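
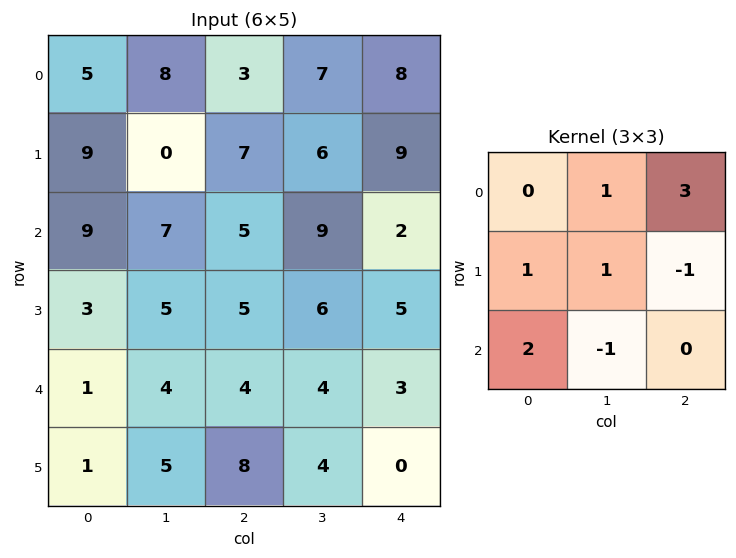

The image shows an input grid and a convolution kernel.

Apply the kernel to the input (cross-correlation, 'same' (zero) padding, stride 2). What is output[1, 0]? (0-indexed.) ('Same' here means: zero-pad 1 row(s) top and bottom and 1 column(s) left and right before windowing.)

The receptive field on the zero-padded input at this output position is [0 9 0 / 0 9 7 / 0 3 5]. Elementwise product with the kernel and sum: 9·1 + 0·3 + 0·1 + 9·1 + 7·-1 + 0·2 + 3·-1.

8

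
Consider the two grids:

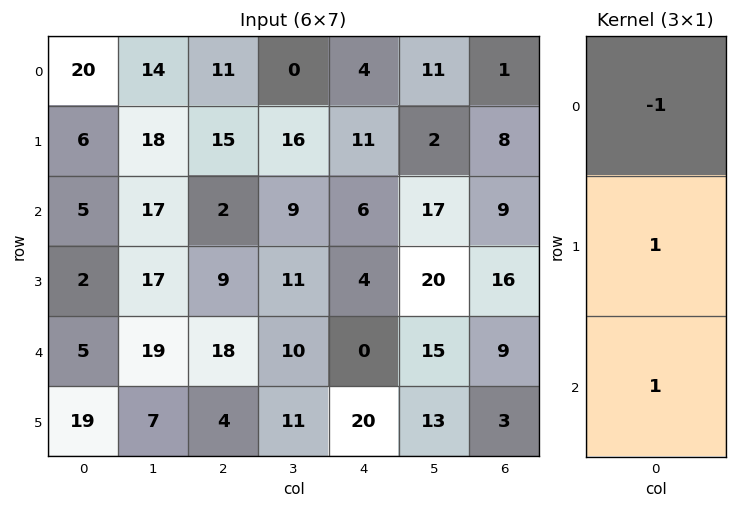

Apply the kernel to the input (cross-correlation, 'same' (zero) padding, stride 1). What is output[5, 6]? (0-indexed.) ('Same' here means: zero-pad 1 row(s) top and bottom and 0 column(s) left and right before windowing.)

-6

The receptive field on the zero-padded input at this output position is [9 / 3 / 0]. Elementwise product with the kernel and sum: 9·-1 + 3·1 + 0·1.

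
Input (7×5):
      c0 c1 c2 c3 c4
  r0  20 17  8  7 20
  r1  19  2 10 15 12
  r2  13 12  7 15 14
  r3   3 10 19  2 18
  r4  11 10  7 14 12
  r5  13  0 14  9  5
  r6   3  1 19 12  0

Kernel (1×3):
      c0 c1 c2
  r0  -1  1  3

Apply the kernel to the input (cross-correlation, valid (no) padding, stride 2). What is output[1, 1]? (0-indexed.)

50

The receptive field on the input at this output position is [7 15 14]. Elementwise product with the kernel and sum: 7·-1 + 15·1 + 14·3.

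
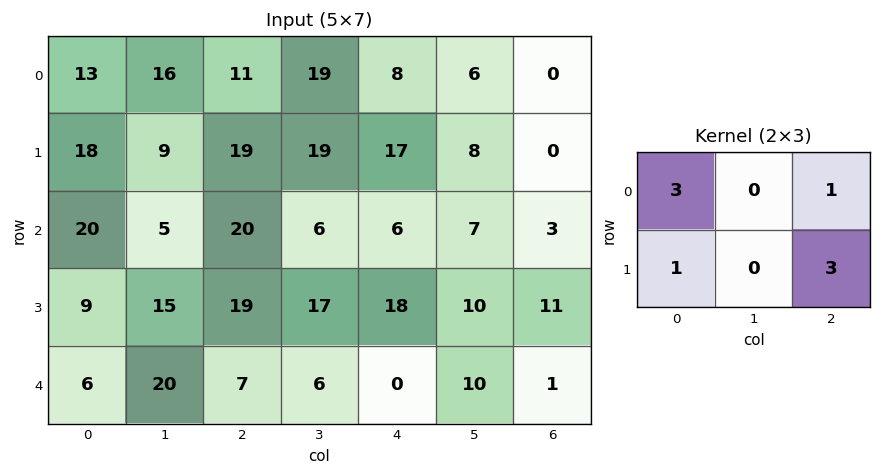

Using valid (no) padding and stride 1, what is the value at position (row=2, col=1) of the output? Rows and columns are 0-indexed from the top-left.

87

The receptive field on the input at this output position is [5 20 6 / 15 19 17]. Elementwise product with the kernel and sum: 5·3 + 6·1 + 15·1 + 17·3.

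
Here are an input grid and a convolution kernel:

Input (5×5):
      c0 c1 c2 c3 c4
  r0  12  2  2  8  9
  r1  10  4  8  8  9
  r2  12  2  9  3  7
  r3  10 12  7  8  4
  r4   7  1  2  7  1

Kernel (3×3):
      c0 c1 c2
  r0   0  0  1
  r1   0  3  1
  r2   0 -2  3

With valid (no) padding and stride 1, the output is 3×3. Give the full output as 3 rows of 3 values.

Output[0,0]: The receptive field on the input at this output position is [12 2 2 / 10 4 8 / 12 2 9]. Elementwise product with the kernel and sum: 2·1 + 4·3 + 8·1 + 2·-2 + 9·3.

45 31 57
20 48 21
56 49 24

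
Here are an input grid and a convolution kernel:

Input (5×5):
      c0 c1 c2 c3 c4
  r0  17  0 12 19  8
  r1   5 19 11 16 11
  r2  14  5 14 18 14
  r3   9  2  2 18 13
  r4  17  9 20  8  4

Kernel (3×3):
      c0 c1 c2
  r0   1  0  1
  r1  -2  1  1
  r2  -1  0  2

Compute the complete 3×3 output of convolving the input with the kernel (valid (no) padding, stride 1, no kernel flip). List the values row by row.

Output[0,0]: The receptive field on the input at this output position is [17 0 12 / 5 19 11 / 14 5 14]. Elementwise product with the kernel and sum: 17·1 + 12·1 + 5·-2 + 19·1 + 11·1 + 14·-1 + 14·2.

63 39 39
2 91 50
37 46 43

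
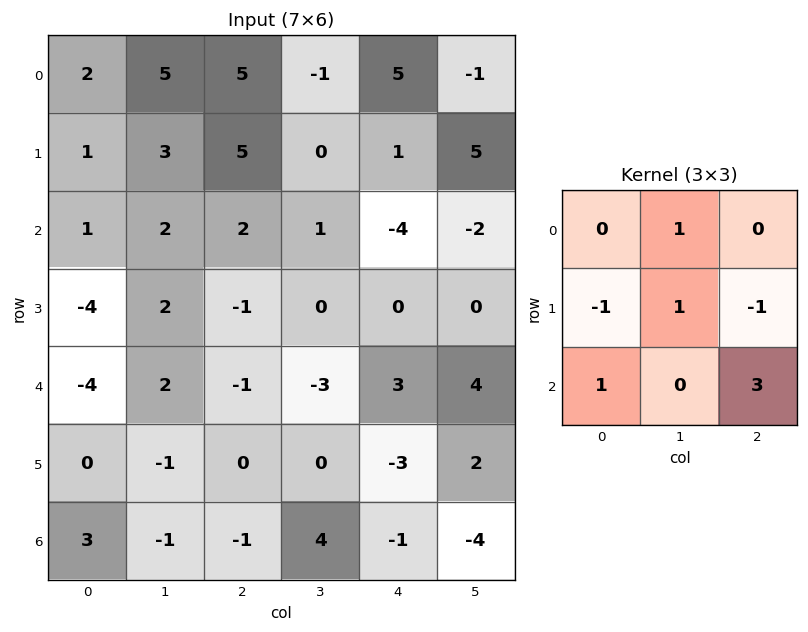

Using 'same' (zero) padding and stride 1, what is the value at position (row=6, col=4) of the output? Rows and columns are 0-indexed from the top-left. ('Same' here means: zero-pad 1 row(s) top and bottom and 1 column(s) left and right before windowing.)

The receptive field on the zero-padded input at this output position is [0 -3 2 / 4 -1 -4 / 0 0 0]. Elementwise product with the kernel and sum: -3·1 + 4·-1 + -1·1 + -4·-1 + 0·1 + 0·3.

-4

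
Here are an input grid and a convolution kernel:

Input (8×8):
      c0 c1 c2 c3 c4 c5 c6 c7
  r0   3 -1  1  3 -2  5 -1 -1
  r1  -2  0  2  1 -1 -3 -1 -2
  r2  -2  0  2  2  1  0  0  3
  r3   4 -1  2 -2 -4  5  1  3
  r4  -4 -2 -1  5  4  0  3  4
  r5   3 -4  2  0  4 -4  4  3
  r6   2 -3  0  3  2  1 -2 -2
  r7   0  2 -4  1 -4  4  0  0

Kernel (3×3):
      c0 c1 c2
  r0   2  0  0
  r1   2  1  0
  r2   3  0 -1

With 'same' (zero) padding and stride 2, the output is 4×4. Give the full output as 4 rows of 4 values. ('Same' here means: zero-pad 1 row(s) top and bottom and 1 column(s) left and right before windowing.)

3 -2 10 2
-1 1 -4 6
0 -19 14 -2
0 -9 7 4

Output[0,0]: The receptive field on the zero-padded input at this output position is [0 0 0 / 0 3 -1 / 0 -2 0]. Elementwise product with the kernel and sum: 0·2 + 0·2 + 3·1 + 0·3 + 0·-1.
Output[0,1]: The receptive field on the zero-padded input at this output position is [0 0 0 / -1 1 3 / 0 2 1]. Elementwise product with the kernel and sum: 0·2 + -1·2 + 1·1 + 0·3 + 1·-1.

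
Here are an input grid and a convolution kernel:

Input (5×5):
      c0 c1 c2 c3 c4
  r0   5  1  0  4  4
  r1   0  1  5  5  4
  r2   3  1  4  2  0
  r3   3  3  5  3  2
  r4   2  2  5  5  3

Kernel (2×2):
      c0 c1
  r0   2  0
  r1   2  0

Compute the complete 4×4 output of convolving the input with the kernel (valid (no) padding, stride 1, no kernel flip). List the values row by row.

Output[0,0]: The receptive field on the input at this output position is [5 1 / 0 1]. Elementwise product with the kernel and sum: 5·2 + 0·2.
Output[0,1]: The receptive field on the input at this output position is [1 0 / 1 5]. Elementwise product with the kernel and sum: 1·2 + 1·2.

10 4 10 18
6 4 18 14
12 8 18 10
10 10 20 16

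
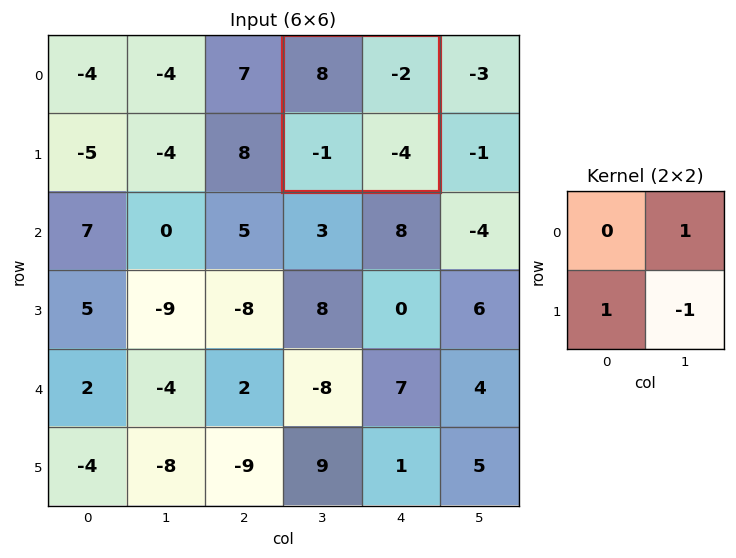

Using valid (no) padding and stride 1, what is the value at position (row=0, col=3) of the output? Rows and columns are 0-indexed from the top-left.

1

The receptive field on the input at this output position is [8 -2 / -1 -4]. Elementwise product with the kernel and sum: -2·1 + -1·1 + -4·-1.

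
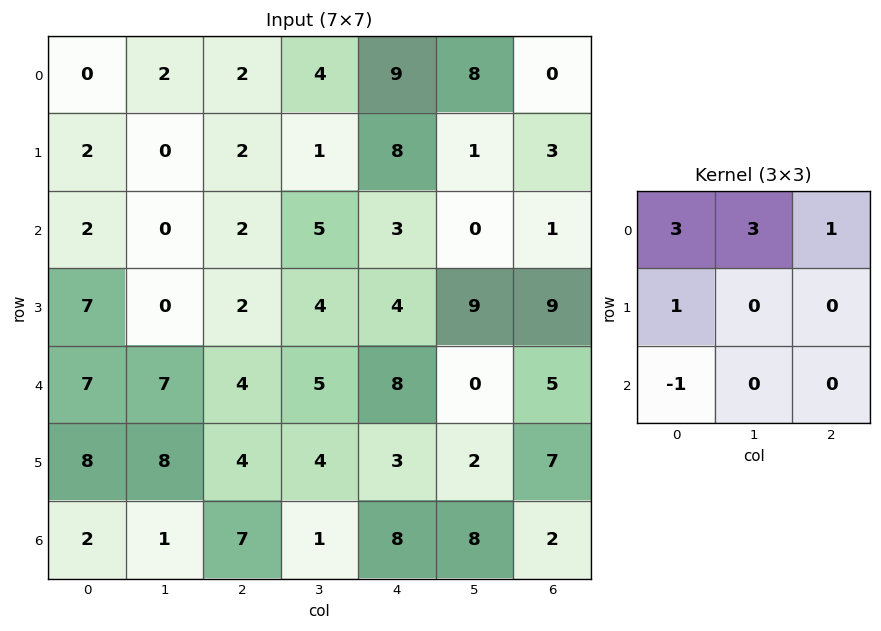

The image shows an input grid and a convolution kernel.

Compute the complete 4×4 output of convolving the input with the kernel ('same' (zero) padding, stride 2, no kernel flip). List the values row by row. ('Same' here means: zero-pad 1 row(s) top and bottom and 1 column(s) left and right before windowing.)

0 2 3 7
6 7 29 3
21 9 34 52
32 41 24 35

Output[0,0]: The receptive field on the zero-padded input at this output position is [0 0 0 / 0 0 2 / 0 2 0]. Elementwise product with the kernel and sum: 0·3 + 0·3 + 0·1 + 0·1 + 0·-1.
Output[0,1]: The receptive field on the zero-padded input at this output position is [0 0 0 / 2 2 4 / 0 2 1]. Elementwise product with the kernel and sum: 0·3 + 0·3 + 0·1 + 2·1 + 0·-1.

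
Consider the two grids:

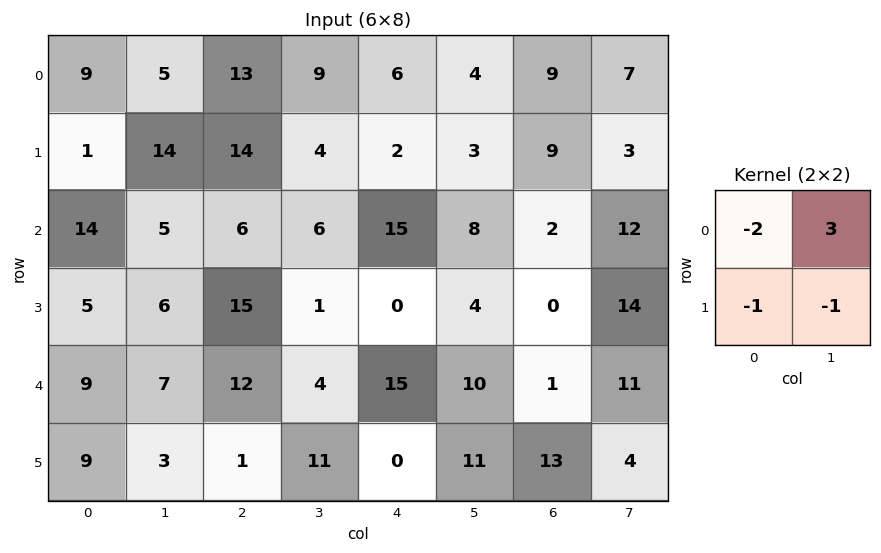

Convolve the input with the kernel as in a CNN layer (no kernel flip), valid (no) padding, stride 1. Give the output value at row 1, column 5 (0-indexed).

11

The receptive field on the input at this output position is [3 9 / 8 2]. Elementwise product with the kernel and sum: 3·-2 + 9·3 + 8·-1 + 2·-1.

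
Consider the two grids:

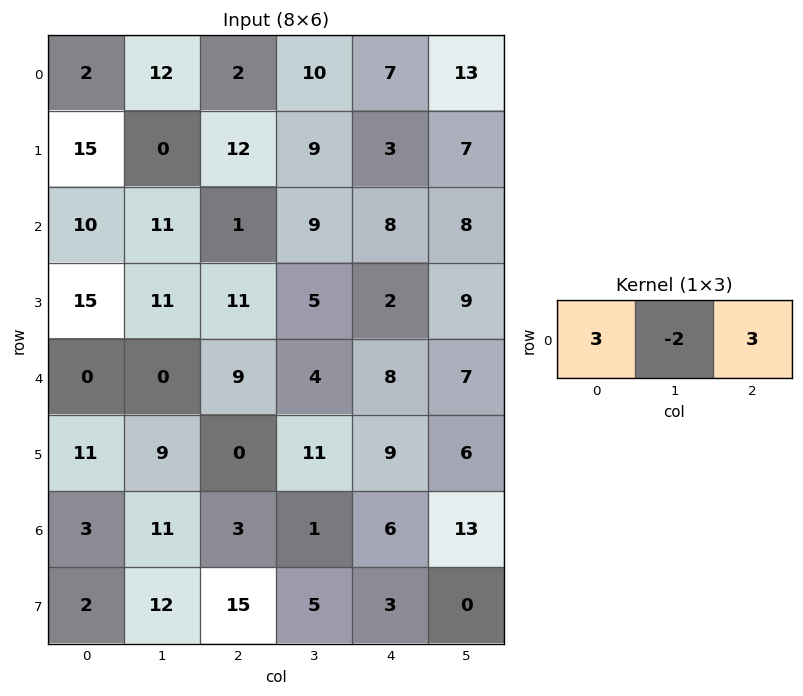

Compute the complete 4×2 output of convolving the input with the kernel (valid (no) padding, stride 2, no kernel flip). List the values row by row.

Output[0,0]: The receptive field on the input at this output position is [2 12 2]. Elementwise product with the kernel and sum: 2·3 + 12·-2 + 2·3.
Output[0,1]: The receptive field on the input at this output position is [2 10 7]. Elementwise product with the kernel and sum: 2·3 + 10·-2 + 7·3.

-12 7
11 9
27 43
-4 25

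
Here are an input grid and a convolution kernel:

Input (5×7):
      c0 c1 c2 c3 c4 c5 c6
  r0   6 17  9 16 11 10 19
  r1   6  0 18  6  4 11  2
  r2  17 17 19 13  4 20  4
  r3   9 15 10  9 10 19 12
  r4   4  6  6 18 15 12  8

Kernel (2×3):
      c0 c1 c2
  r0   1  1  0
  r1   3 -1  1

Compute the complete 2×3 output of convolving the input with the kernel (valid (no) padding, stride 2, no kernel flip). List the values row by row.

59 77 24
56 63 47

Output[0,0]: The receptive field on the input at this output position is [6 17 9 / 6 0 18]. Elementwise product with the kernel and sum: 6·1 + 17·1 + 6·3 + 0·-1 + 18·1.
Output[0,1]: The receptive field on the input at this output position is [9 16 11 / 18 6 4]. Elementwise product with the kernel and sum: 9·1 + 16·1 + 18·3 + 6·-1 + 4·1.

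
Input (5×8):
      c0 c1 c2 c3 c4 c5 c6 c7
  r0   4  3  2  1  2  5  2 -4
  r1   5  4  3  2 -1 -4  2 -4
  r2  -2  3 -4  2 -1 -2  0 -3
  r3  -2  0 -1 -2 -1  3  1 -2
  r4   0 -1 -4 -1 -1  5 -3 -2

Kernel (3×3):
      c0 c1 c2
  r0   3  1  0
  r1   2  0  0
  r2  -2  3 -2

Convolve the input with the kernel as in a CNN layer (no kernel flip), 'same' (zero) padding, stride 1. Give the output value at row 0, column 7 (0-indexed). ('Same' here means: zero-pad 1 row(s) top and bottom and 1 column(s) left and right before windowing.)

-12

The receptive field on the zero-padded input at this output position is [0 0 0 / 2 -4 0 / 2 -4 0]. Elementwise product with the kernel and sum: 0·3 + 0·1 + 2·2 + 2·-2 + -4·3 + 0·-2.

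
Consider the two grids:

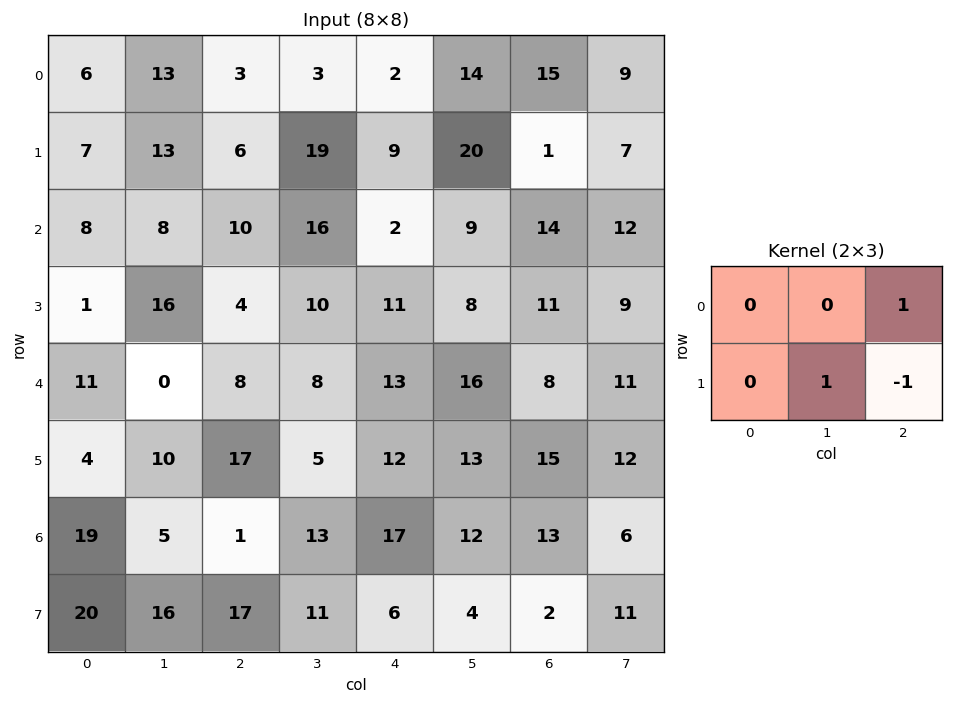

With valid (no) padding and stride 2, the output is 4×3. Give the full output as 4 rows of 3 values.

Output[0,0]: The receptive field on the input at this output position is [6 13 3 / 7 13 6]. Elementwise product with the kernel and sum: 3·1 + 13·1 + 6·-1.

10 12 34
22 1 11
1 6 6
0 22 15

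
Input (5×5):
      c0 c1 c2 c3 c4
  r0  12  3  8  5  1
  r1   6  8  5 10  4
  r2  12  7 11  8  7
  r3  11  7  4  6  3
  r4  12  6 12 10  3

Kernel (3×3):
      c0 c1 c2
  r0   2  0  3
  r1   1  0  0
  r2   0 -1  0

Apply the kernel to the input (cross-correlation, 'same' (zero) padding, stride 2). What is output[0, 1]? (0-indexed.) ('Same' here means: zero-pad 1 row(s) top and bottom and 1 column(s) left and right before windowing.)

The receptive field on the zero-padded input at this output position is [0 0 0 / 3 8 5 / 8 5 10]. Elementwise product with the kernel and sum: 0·2 + 0·3 + 3·1 + 5·-1.

-2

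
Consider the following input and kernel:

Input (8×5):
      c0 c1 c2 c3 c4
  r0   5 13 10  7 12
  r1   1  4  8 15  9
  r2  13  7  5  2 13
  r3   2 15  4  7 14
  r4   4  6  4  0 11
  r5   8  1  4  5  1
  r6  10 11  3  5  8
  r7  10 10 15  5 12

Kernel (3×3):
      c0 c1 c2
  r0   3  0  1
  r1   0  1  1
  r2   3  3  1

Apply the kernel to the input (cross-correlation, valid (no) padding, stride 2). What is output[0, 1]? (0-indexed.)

100

The receptive field on the input at this output position is [10 7 12 / 8 15 9 / 5 2 13]. Elementwise product with the kernel and sum: 10·3 + 12·1 + 15·1 + 9·1 + 5·3 + 2·3 + 13·1.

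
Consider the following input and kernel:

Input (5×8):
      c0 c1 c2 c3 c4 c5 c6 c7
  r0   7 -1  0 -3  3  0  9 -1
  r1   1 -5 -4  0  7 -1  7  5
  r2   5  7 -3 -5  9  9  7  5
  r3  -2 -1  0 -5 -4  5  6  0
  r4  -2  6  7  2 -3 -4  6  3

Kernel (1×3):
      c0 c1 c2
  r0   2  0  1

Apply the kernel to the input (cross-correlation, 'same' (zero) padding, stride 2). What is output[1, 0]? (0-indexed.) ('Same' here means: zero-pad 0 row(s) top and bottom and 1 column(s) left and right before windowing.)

The receptive field on the zero-padded input at this output position is [0 5 7]. Elementwise product with the kernel and sum: 0·2 + 7·1.

7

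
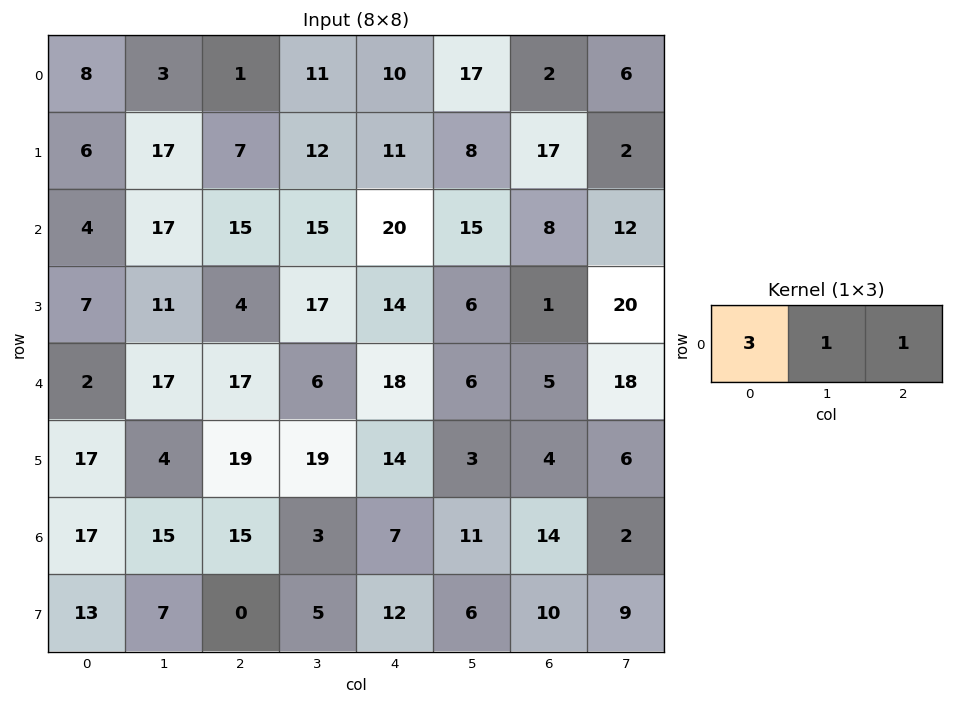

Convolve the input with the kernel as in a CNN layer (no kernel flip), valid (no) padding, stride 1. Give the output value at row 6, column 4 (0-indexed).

The receptive field on the input at this output position is [7 11 14]. Elementwise product with the kernel and sum: 7·3 + 11·1 + 14·1.

46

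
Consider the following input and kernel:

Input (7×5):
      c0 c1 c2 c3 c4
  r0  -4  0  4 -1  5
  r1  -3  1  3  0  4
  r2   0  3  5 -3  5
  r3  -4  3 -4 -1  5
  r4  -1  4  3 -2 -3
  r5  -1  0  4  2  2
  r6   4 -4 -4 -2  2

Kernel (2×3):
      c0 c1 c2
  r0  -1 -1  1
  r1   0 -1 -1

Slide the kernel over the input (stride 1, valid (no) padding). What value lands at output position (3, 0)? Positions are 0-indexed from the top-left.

-10

The receptive field on the input at this output position is [-4 3 -4 / -1 4 3]. Elementwise product with the kernel and sum: -4·-1 + 3·-1 + -4·1 + 4·-1 + 3·-1.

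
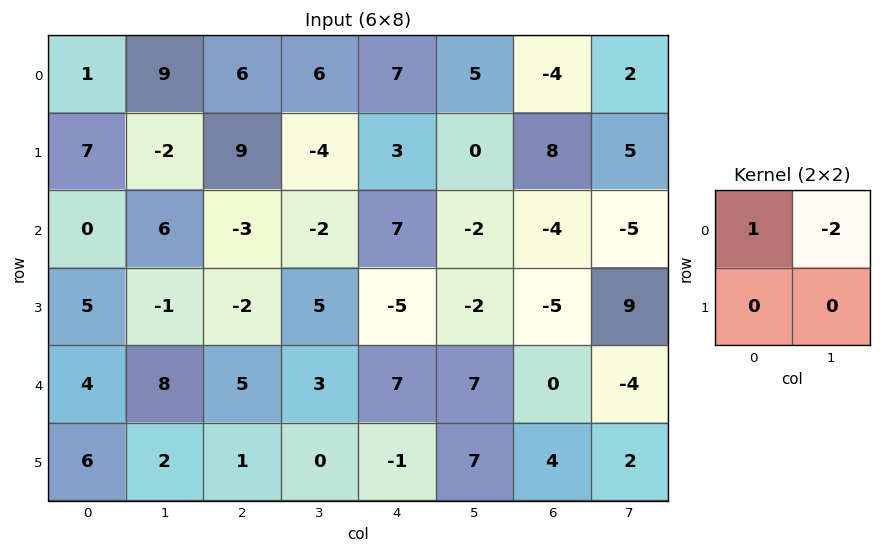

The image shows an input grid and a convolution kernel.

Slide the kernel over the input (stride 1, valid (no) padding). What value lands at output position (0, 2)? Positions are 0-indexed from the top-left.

-6

The receptive field on the input at this output position is [6 6 / 9 -4]. Elementwise product with the kernel and sum: 6·1 + 6·-2.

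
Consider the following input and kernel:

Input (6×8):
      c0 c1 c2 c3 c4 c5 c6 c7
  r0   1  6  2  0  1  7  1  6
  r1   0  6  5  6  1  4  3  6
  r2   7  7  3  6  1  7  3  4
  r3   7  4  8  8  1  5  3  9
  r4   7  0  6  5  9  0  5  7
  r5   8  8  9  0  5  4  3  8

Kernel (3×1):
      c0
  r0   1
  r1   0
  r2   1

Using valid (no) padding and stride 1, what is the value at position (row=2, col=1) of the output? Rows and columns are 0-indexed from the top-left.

7

The receptive field on the input at this output position is [7 / 4 / 0]. Elementwise product with the kernel and sum: 7·1 + 0·1.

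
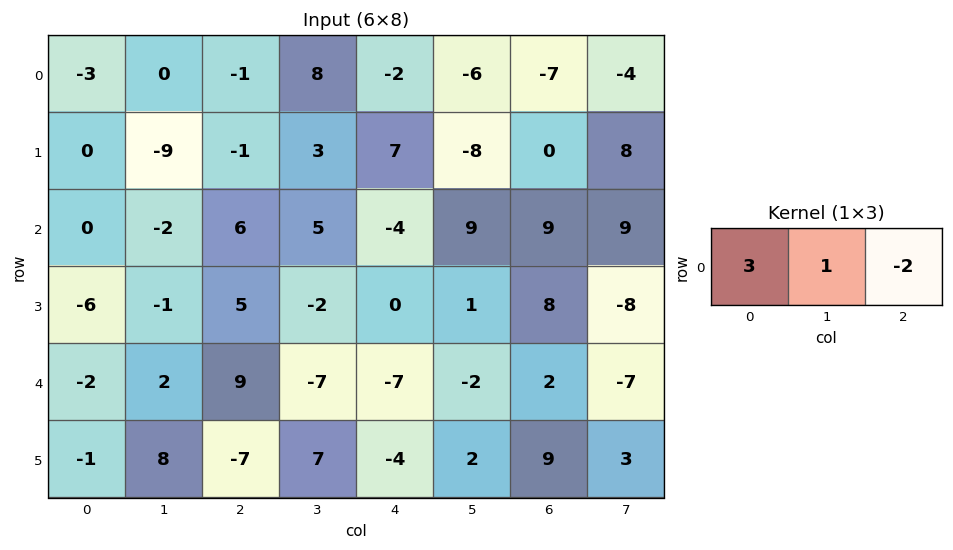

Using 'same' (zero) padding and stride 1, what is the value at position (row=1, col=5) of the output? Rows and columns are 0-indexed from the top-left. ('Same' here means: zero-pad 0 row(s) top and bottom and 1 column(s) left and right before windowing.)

The receptive field on the zero-padded input at this output position is [7 -8 0]. Elementwise product with the kernel and sum: 7·3 + -8·1 + 0·-2.

13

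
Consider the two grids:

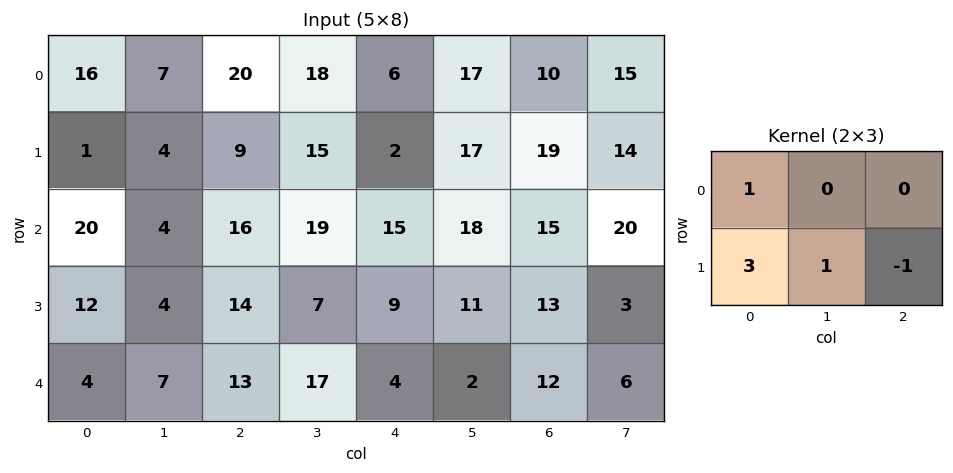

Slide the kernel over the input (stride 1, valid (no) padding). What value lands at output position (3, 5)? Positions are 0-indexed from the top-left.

The receptive field on the input at this output position is [11 13 3 / 2 12 6]. Elementwise product with the kernel and sum: 11·1 + 2·3 + 12·1 + 6·-1.

23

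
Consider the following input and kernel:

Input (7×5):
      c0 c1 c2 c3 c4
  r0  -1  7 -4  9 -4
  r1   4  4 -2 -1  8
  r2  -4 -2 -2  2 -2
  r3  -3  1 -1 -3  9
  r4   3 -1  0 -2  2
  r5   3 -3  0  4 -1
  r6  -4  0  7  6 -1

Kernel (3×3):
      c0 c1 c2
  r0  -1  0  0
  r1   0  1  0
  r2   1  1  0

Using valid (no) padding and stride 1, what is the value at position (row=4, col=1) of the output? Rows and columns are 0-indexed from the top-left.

8

The receptive field on the input at this output position is [-1 0 -2 / -3 0 4 / 0 7 6]. Elementwise product with the kernel and sum: -1·-1 + 0·1 + 0·1 + 7·1.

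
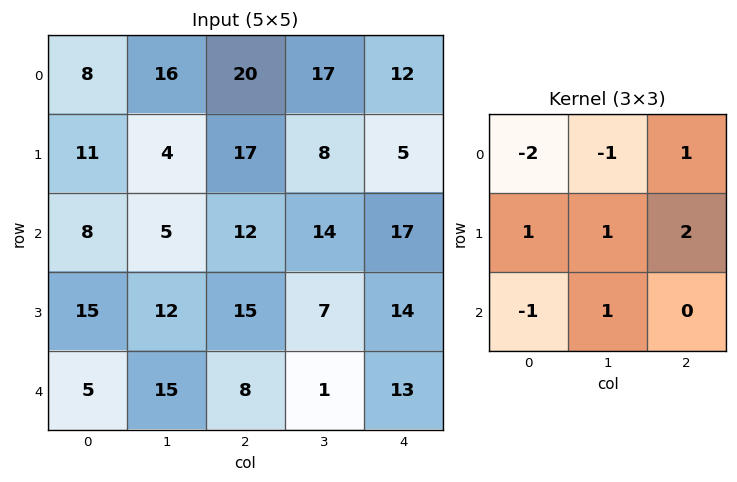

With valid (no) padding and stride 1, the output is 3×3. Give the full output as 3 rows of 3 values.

Output[0,0]: The receptive field on the input at this output position is [8 16 20 / 11 4 17 / 8 5 12]. Elementwise product with the kernel and sum: 8·-2 + 16·-1 + 20·1 + 11·1 + 4·1 + 17·2 + 8·-1 + 5·1.

34 9 -8
25 31 15
58 26 22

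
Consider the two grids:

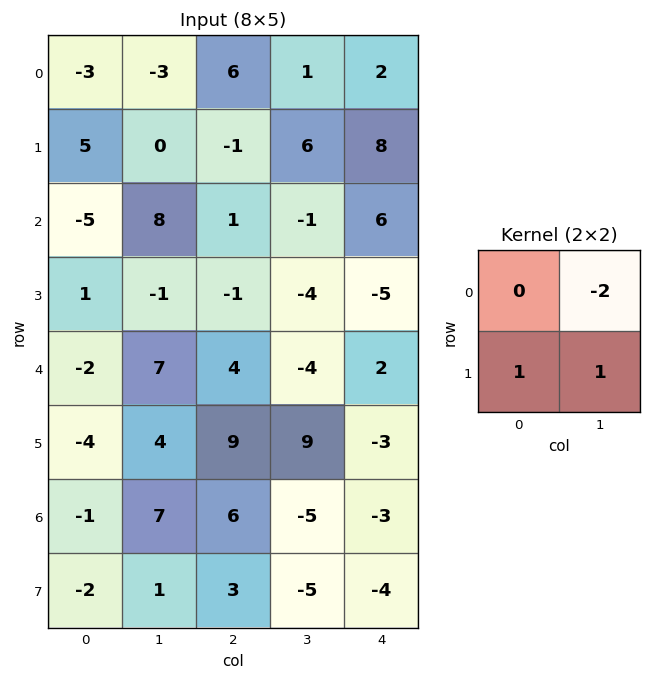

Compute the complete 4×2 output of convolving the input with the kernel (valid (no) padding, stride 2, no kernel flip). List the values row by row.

Output[0,0]: The receptive field on the input at this output position is [-3 -3 / 5 0]. Elementwise product with the kernel and sum: -3·-2 + 5·1 + 0·1.
Output[0,1]: The receptive field on the input at this output position is [6 1 / -1 6]. Elementwise product with the kernel and sum: 1·-2 + -1·1 + 6·1.

11 3
-16 -3
-14 26
-15 8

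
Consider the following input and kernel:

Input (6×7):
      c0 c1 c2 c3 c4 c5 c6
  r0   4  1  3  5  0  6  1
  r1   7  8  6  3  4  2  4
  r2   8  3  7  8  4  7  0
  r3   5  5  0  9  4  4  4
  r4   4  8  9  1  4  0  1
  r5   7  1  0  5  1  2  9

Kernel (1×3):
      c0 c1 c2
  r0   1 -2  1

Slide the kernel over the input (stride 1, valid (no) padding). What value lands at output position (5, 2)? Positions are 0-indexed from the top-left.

-9

The receptive field on the input at this output position is [0 5 1]. Elementwise product with the kernel and sum: 0·1 + 5·-2 + 1·1.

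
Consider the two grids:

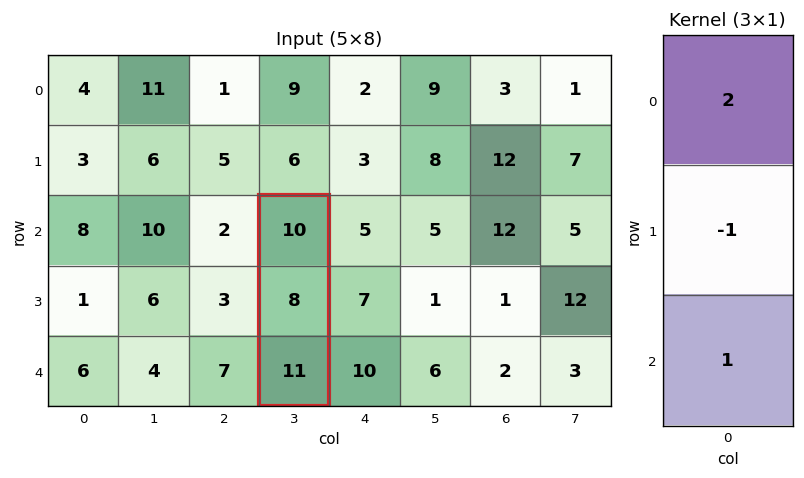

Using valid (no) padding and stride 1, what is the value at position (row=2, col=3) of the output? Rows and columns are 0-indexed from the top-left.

The receptive field on the input at this output position is [10 / 8 / 11]. Elementwise product with the kernel and sum: 10·2 + 8·-1 + 11·1.

23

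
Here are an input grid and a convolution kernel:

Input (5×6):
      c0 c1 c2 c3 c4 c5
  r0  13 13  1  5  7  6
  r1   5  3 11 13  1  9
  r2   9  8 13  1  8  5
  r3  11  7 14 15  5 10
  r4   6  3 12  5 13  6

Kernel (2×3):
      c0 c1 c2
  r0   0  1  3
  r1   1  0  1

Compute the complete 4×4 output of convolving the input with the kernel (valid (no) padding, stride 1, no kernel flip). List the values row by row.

Output[0,0]: The receptive field on the input at this output position is [13 13 1 / 5 3 11]. Elementwise product with the kernel and sum: 13·1 + 1·3 + 5·1 + 11·1.
Output[0,1]: The receptive field on the input at this output position is [13 1 5 / 3 11 13]. Elementwise product with the kernel and sum: 1·1 + 5·3 + 3·1 + 13·1.

32 32 38 47
58 59 37 34
72 38 44 48
67 67 55 46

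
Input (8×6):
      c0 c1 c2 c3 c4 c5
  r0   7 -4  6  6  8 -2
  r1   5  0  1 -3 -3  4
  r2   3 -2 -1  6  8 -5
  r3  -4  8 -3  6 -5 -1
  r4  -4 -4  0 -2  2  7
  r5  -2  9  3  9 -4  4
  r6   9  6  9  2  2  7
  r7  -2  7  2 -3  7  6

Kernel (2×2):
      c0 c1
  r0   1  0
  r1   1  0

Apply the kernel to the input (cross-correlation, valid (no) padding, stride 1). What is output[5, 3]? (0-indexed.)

The receptive field on the input at this output position is [9 -4 / 2 2]. Elementwise product with the kernel and sum: 9·1 + 2·1.

11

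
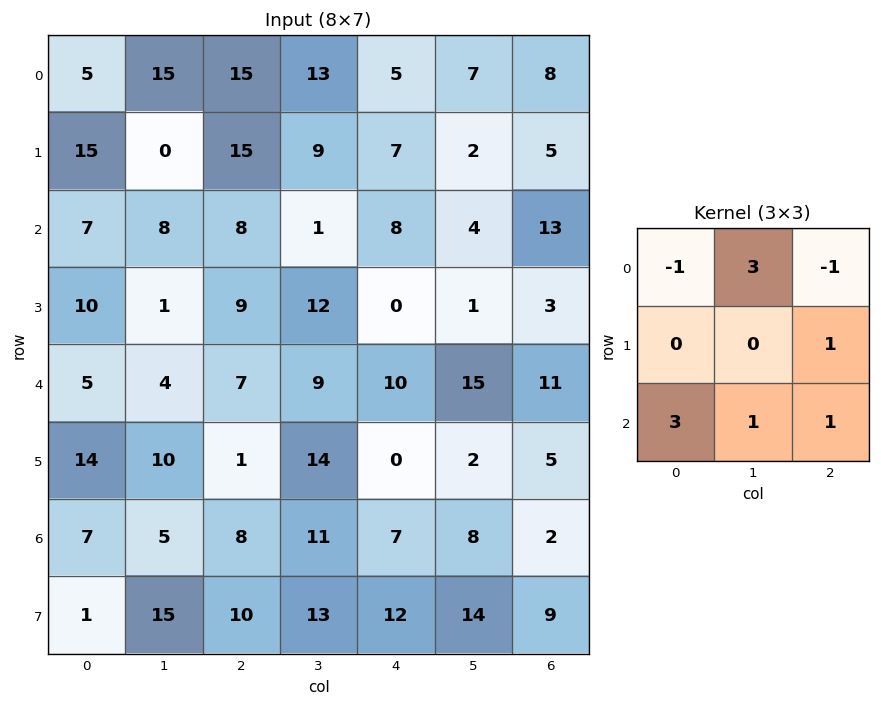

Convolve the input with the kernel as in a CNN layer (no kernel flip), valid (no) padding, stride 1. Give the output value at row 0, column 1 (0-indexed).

The receptive field on the input at this output position is [15 15 13 / 0 15 9 / 8 8 1]. Elementwise product with the kernel and sum: 15·-1 + 15·3 + 13·-1 + 9·1 + 8·3 + 8·1 + 1·1.

59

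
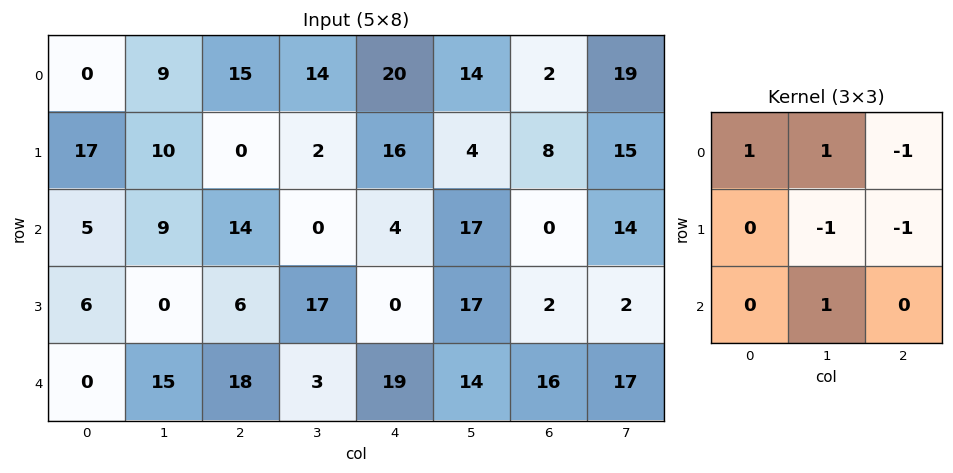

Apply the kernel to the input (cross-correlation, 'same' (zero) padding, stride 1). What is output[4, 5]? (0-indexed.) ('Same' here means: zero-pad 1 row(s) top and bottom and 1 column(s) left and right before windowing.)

-15

The receptive field on the zero-padded input at this output position is [0 17 2 / 19 14 16 / 0 0 0]. Elementwise product with the kernel and sum: 0·1 + 17·1 + 2·-1 + 14·-1 + 16·-1 + 0·1.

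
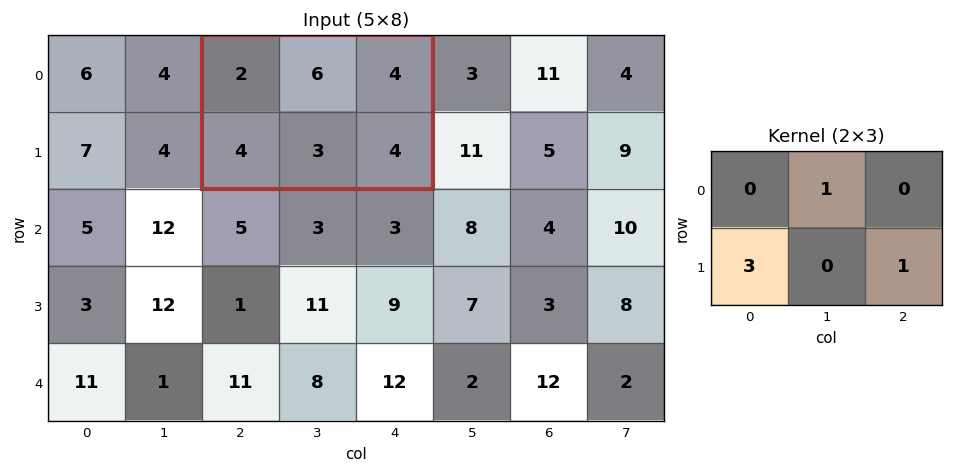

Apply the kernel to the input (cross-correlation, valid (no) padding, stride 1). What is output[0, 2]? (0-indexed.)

The receptive field on the input at this output position is [2 6 4 / 4 3 4]. Elementwise product with the kernel and sum: 6·1 + 4·3 + 4·1.

22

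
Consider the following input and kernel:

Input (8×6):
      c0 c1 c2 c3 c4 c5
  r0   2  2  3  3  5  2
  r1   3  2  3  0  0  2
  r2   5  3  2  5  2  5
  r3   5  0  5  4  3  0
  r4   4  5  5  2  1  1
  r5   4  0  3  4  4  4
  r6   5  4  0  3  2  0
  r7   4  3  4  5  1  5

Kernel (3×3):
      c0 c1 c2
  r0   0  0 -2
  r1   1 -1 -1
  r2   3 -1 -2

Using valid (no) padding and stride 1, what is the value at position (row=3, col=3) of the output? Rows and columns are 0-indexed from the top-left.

0

The receptive field on the input at this output position is [4 3 0 / 2 1 1 / 4 4 4]. Elementwise product with the kernel and sum: 0·-2 + 2·1 + 1·-1 + 1·-1 + 4·3 + 4·-1 + 4·-2.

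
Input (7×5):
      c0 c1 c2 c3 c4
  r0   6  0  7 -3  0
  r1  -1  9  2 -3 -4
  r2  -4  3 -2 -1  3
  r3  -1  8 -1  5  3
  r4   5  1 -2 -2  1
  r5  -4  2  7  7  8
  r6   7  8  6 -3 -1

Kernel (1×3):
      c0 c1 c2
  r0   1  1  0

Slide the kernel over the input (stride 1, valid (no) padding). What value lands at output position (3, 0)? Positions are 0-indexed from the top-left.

7

The receptive field on the input at this output position is [-1 8 -1]. Elementwise product with the kernel and sum: -1·1 + 8·1.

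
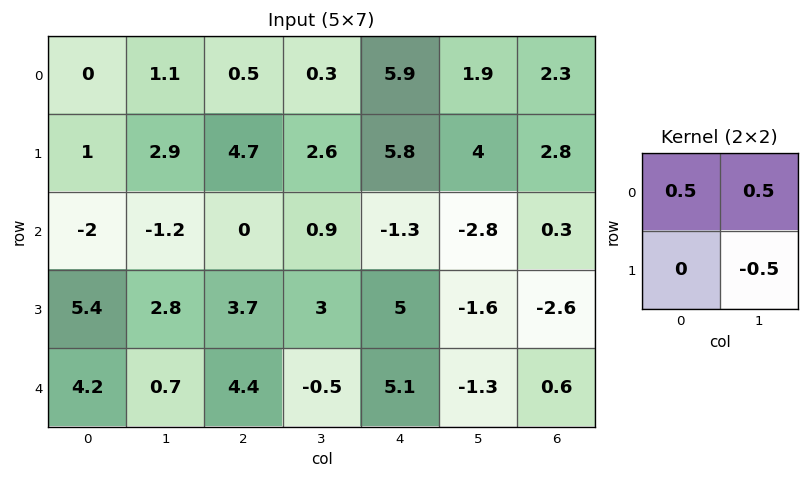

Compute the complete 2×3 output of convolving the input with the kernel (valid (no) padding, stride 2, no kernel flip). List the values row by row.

-0.9 -0.9 1.9
-3 -1.05 -1.25

Output[0,0]: The receptive field on the input at this output position is [0 1.1 / 1 2.9]. Elementwise product with the kernel and sum: 0·0.5 + 1.1·0.5 + 2.9·-0.5.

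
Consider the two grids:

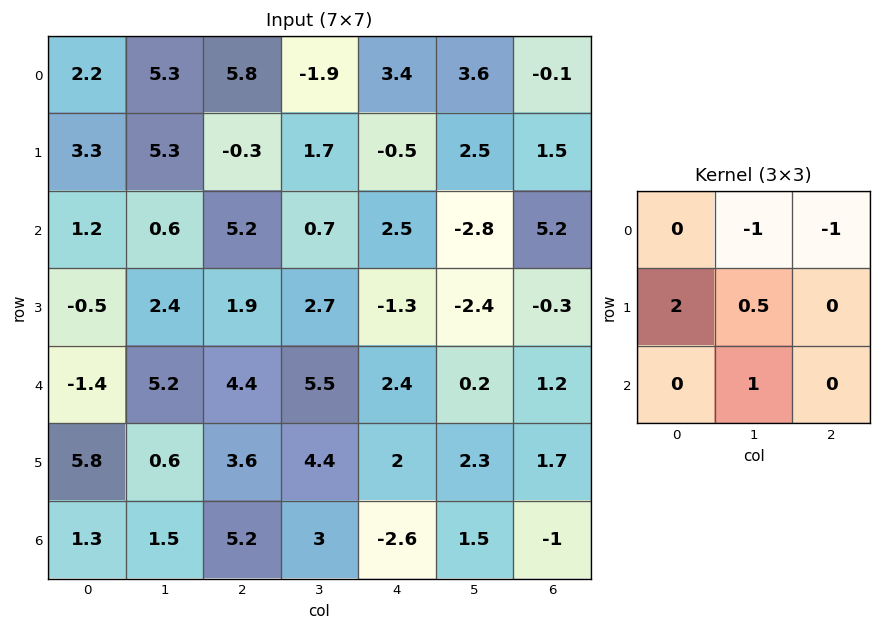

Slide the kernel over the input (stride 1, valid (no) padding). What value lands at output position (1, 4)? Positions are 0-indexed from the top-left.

The receptive field on the input at this output position is [-0.5 2.5 1.5 / 2.5 -2.8 5.2 / -1.3 -2.4 -0.3]. Elementwise product with the kernel and sum: 2.5·-1 + 1.5·-1 + 2.5·2 + -2.8·0.5 + -2.4·1.

-2.8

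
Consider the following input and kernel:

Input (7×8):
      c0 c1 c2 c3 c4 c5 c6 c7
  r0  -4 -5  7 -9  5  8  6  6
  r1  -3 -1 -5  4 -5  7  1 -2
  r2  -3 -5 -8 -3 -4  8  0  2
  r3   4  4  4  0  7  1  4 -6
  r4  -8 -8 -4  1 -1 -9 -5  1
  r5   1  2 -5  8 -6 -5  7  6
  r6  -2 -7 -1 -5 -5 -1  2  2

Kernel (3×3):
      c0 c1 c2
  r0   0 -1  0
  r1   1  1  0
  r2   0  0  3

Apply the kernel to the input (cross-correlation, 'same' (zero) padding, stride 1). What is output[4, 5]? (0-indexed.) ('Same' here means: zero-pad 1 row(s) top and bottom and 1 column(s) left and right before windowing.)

10

The receptive field on the zero-padded input at this output position is [7 1 4 / -1 -9 -5 / -6 -5 7]. Elementwise product with the kernel and sum: 1·-1 + -1·1 + -9·1 + 7·3.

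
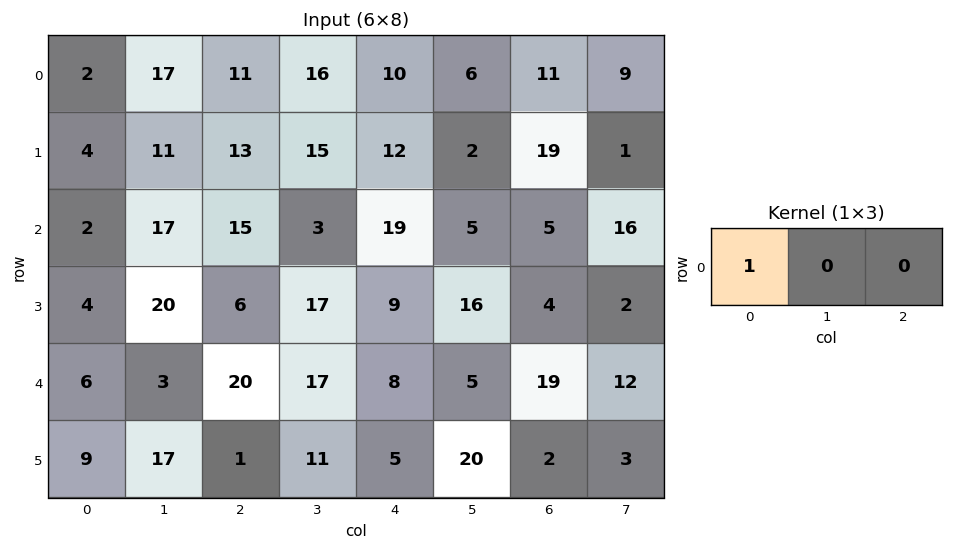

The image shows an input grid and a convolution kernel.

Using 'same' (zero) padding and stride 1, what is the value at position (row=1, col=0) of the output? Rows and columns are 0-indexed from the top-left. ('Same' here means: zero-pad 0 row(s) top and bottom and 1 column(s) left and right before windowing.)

0

The receptive field on the zero-padded input at this output position is [0 4 11]. Elementwise product with the kernel and sum: 0·1.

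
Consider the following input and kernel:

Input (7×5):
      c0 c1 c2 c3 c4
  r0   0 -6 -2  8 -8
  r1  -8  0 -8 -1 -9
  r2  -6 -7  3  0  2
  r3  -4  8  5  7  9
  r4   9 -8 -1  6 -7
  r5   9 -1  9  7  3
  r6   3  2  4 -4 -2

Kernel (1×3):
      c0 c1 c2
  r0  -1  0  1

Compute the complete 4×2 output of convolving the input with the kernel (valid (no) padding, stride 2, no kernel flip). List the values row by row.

Output[0,0]: The receptive field on the input at this output position is [0 -6 -2]. Elementwise product with the kernel and sum: 0·-1 + -2·1.
Output[0,1]: The receptive field on the input at this output position is [-2 8 -8]. Elementwise product with the kernel and sum: -2·-1 + -8·1.

-2 -6
9 -1
-10 -6
1 -6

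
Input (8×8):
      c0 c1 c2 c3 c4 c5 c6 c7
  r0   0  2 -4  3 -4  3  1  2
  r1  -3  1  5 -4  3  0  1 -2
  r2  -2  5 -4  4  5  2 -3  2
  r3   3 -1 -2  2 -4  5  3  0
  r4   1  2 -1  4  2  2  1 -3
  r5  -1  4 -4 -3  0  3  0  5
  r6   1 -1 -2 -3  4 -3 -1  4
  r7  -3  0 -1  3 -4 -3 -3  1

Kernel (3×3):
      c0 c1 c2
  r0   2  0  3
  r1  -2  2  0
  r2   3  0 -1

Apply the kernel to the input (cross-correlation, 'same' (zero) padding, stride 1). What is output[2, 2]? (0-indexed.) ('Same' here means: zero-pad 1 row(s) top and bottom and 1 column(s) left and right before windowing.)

-33

The receptive field on the zero-padded input at this output position is [1 5 -4 / 5 -4 4 / -1 -2 2]. Elementwise product with the kernel and sum: 1·2 + -4·3 + 5·-2 + -4·2 + -1·3 + 2·-1.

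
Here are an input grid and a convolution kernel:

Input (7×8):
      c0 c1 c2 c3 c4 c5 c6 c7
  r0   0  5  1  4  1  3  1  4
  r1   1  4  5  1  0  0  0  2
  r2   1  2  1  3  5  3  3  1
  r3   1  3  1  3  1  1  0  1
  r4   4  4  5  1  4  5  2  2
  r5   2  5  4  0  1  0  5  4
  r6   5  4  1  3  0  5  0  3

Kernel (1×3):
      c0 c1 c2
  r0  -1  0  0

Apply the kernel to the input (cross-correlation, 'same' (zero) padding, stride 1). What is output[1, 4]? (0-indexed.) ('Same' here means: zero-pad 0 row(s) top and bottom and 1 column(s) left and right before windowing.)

-1

The receptive field on the zero-padded input at this output position is [1 0 0]. Elementwise product with the kernel and sum: 1·-1.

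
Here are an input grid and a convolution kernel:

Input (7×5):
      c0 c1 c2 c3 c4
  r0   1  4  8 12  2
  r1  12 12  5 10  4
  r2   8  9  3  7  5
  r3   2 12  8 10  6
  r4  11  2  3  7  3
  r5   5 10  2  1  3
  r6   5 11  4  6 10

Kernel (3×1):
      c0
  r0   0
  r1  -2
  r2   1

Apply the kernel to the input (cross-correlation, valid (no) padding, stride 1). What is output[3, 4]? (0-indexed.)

The receptive field on the input at this output position is [6 / 3 / 3]. Elementwise product with the kernel and sum: 3·-2 + 3·1.

-3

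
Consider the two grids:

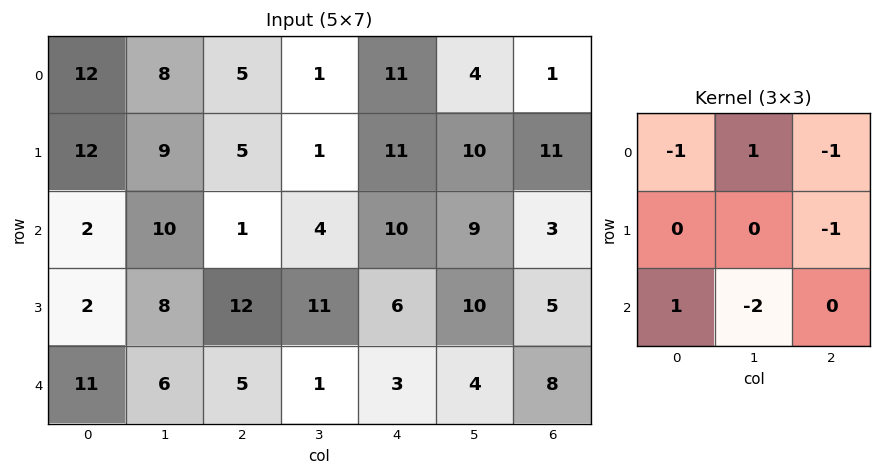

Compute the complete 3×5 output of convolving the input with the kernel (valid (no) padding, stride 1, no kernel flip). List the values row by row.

-32 3 -33 -20 -27
-23 -25 -35 -10 -29
-6 -28 -10 -18 -14

Output[0,0]: The receptive field on the input at this output position is [12 8 5 / 12 9 5 / 2 10 1]. Elementwise product with the kernel and sum: 12·-1 + 8·1 + 5·-1 + 5·-1 + 2·1 + 10·-2.
Output[0,1]: The receptive field on the input at this output position is [8 5 1 / 9 5 1 / 10 1 4]. Elementwise product with the kernel and sum: 8·-1 + 5·1 + 1·-1 + 1·-1 + 10·1 + 1·-2.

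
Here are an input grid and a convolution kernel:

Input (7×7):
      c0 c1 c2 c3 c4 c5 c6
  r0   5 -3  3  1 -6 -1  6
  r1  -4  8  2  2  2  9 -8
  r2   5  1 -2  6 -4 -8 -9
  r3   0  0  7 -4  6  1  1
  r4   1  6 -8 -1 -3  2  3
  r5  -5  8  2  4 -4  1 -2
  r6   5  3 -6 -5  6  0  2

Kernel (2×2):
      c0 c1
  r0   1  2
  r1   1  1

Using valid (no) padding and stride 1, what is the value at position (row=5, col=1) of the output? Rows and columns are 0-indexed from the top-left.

The receptive field on the input at this output position is [8 2 / 3 -6]. Elementwise product with the kernel and sum: 8·1 + 2·2 + 3·1 + -6·1.

9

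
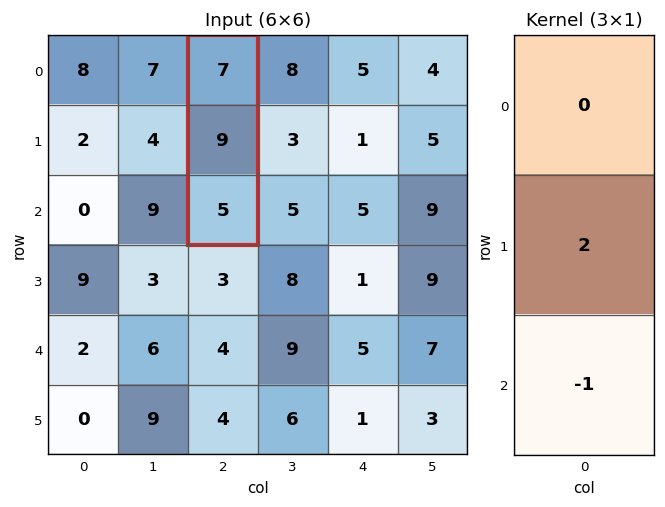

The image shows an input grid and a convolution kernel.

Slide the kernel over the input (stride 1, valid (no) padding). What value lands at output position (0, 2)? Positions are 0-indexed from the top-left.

13

The receptive field on the input at this output position is [7 / 9 / 5]. Elementwise product with the kernel and sum: 9·2 + 5·-1.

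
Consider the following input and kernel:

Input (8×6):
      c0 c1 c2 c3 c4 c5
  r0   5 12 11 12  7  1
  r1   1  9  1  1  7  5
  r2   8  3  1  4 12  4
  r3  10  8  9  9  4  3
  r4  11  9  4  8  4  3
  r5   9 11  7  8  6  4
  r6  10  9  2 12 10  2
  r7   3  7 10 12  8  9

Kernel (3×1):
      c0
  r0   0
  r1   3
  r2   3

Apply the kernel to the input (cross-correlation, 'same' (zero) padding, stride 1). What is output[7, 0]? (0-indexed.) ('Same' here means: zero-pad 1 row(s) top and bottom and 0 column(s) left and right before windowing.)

The receptive field on the zero-padded input at this output position is [10 / 3 / 0]. Elementwise product with the kernel and sum: 3·3 + 0·3.

9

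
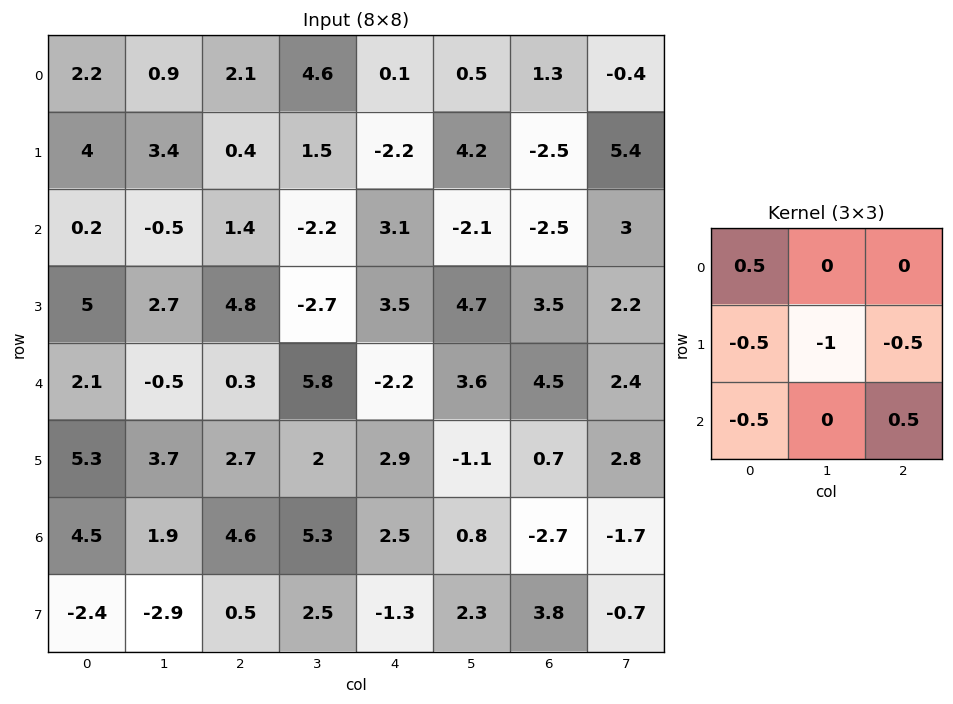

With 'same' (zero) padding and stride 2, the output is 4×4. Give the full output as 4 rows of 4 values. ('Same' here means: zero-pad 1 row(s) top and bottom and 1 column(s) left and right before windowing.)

-0.95 -5.8 -1.3 -0.75
1.4 -1.05 3.5 2.9
0 -2.45 -5.4 -3.2
-6.9 -3.65 -4.65 1.1

Output[0,0]: The receptive field on the zero-padded input at this output position is [0 0 0 / 0 2.2 0.9 / 0 4 3.4]. Elementwise product with the kernel and sum: 0·0.5 + 0·-0.5 + 2.2·-1 + 0.9·-0.5 + 0·-0.5 + 3.4·0.5.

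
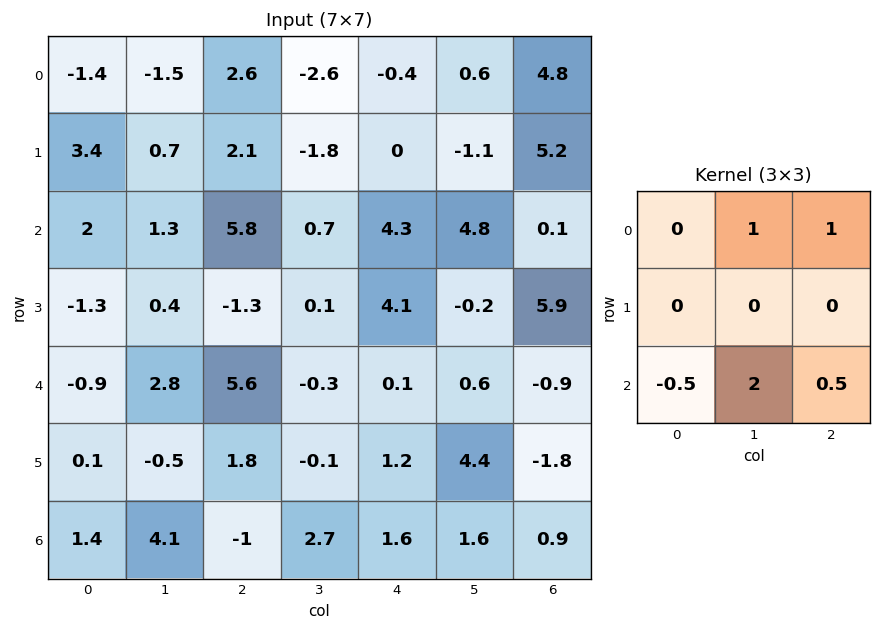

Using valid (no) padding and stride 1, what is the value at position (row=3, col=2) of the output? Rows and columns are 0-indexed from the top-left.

3.7

The receptive field on the input at this output position is [-1.3 0.1 4.1 / 5.6 -0.3 0.1 / 1.8 -0.1 1.2]. Elementwise product with the kernel and sum: 0.1·1 + 4.1·1 + 1.8·-0.5 + -0.1·2 + 1.2·0.5.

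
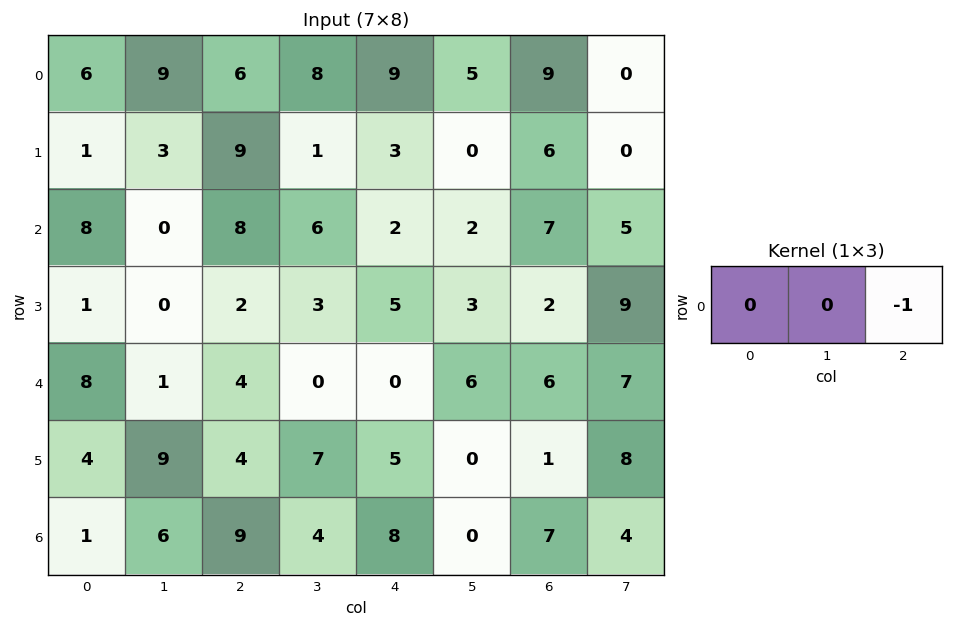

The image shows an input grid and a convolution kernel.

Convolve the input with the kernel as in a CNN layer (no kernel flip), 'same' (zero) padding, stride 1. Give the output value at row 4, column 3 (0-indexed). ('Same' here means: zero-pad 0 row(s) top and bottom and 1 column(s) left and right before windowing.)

0

The receptive field on the zero-padded input at this output position is [4 0 0]. Elementwise product with the kernel and sum: 0·-1.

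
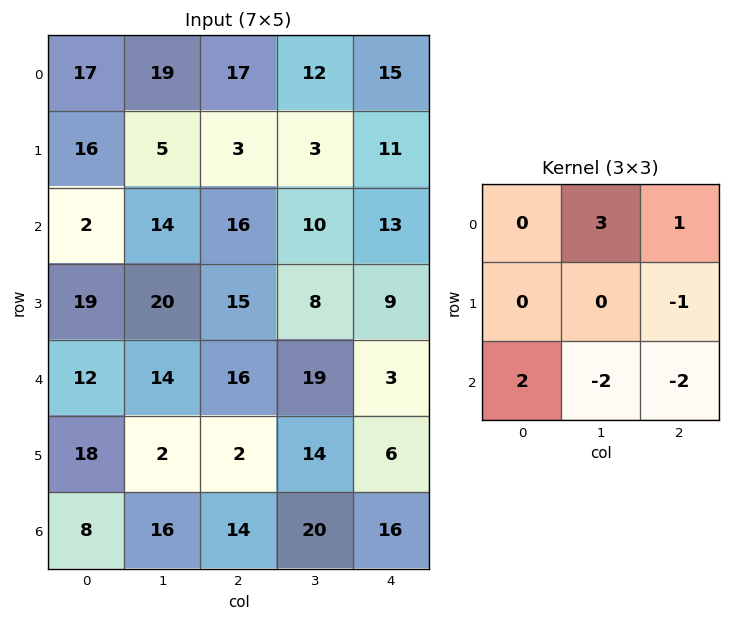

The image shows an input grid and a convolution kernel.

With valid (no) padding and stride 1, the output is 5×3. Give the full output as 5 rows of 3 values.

15 36 26
-30 -4 3
7 8 22
87 6 -6
12 17 10

Output[0,0]: The receptive field on the input at this output position is [17 19 17 / 16 5 3 / 2 14 16]. Elementwise product with the kernel and sum: 19·3 + 17·1 + 3·-1 + 2·2 + 14·-2 + 16·-2.
Output[0,1]: The receptive field on the input at this output position is [19 17 12 / 5 3 3 / 14 16 10]. Elementwise product with the kernel and sum: 17·3 + 12·1 + 3·-1 + 14·2 + 16·-2 + 10·-2.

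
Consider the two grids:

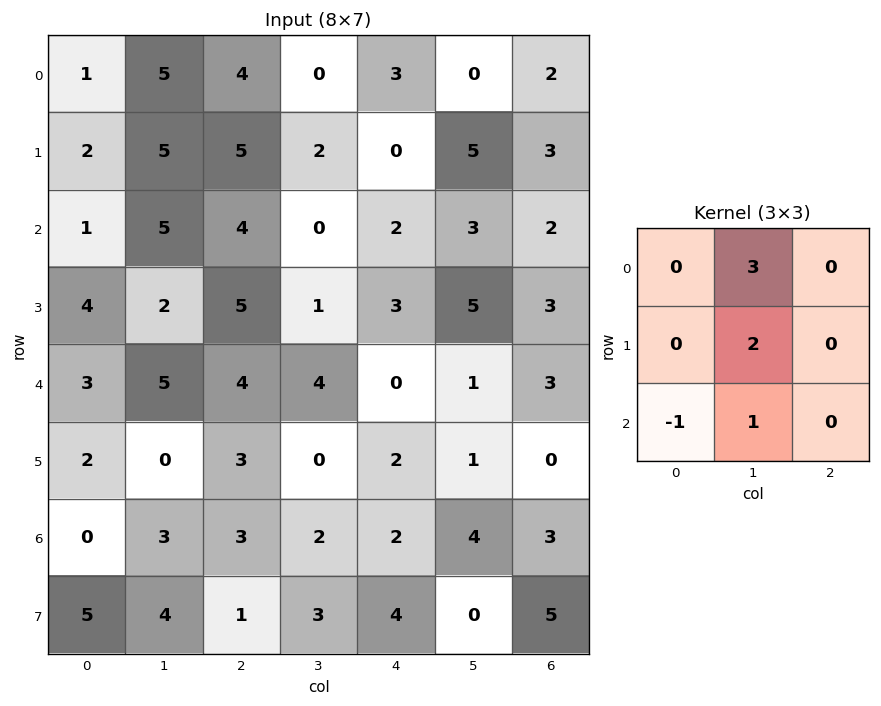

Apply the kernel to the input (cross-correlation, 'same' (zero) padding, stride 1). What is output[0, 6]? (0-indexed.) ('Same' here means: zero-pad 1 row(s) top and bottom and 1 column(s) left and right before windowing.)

2

The receptive field on the zero-padded input at this output position is [0 0 0 / 0 2 0 / 5 3 0]. Elementwise product with the kernel and sum: 0·3 + 2·2 + 5·-1 + 3·1.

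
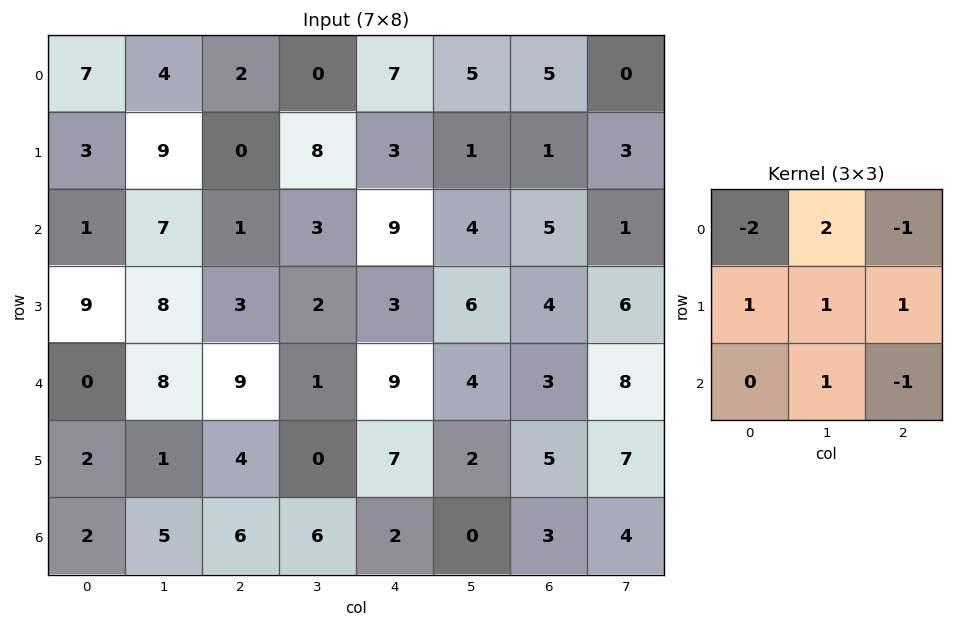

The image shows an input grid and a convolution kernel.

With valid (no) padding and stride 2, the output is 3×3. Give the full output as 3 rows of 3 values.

Output[0,0]: The receptive field on the input at this output position is [7 4 2 / 3 9 0 / 1 7 1]. Elementwise product with the kernel and sum: 7·-2 + 4·2 + 2·-1 + 3·1 + 9·1 + 0·1 + 7·1 + 1·-1.
Output[0,1]: The receptive field on the input at this output position is [2 0 7 / 0 8 3 / 1 3 9]. Elementwise product with the kernel and sum: 2·-2 + 0·2 + 7·-1 + 0·1 + 8·1 + 3·1 + 3·1 + 9·-1.

10 -6 -5
30 -5 -1
13 -10 -2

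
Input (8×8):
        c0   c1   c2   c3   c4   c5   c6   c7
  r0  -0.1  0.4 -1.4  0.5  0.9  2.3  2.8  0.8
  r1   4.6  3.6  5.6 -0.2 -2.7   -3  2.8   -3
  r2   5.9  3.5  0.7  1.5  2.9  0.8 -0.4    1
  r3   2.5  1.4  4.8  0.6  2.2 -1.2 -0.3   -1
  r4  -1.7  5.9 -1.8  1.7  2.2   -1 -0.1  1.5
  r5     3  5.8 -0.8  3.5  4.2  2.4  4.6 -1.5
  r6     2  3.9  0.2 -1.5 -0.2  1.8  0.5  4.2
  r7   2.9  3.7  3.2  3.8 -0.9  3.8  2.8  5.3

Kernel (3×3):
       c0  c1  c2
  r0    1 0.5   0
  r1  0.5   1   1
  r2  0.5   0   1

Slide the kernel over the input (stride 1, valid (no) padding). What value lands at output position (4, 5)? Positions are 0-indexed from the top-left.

8.35

The receptive field on the input at this output position is [-1 -0.1 1.5 / 2.4 4.6 -1.5 / 1.8 0.5 4.2]. Elementwise product with the kernel and sum: -1·1 + -0.1·0.5 + 2.4·0.5 + 4.6·1 + -1.5·1 + 1.8·0.5 + 4.2·1.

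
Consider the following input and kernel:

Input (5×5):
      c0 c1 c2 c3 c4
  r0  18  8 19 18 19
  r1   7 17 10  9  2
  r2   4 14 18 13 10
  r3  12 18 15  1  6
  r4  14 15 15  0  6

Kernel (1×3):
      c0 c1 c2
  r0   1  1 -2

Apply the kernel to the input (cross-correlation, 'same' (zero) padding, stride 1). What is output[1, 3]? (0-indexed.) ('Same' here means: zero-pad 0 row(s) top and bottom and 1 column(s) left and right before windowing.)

The receptive field on the zero-padded input at this output position is [10 9 2]. Elementwise product with the kernel and sum: 10·1 + 9·1 + 2·-2.

15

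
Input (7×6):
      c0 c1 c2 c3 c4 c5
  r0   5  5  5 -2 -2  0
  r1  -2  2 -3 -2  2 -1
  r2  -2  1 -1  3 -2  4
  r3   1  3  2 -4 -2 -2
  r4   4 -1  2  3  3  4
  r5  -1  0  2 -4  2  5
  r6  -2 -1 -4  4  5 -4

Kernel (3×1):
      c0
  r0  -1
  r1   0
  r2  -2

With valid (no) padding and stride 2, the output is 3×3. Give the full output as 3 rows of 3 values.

Output[0,0]: The receptive field on the input at this output position is [5 / -2 / -2]. Elementwise product with the kernel and sum: 5·-1 + -2·-2.

-1 -3 6
-6 -3 -4
0 6 -13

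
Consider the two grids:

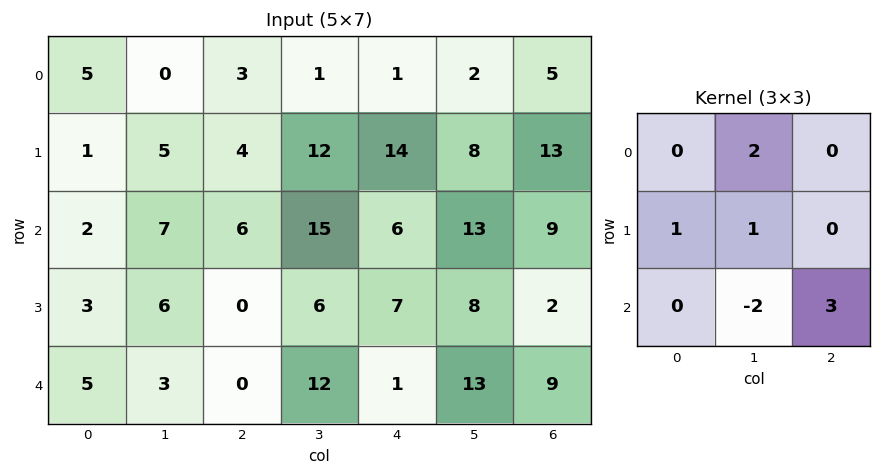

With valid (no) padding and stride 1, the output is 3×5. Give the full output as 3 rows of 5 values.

10 48 6 55 27
7 39 54 59 25
17 54 15 62 42

Output[0,0]: The receptive field on the input at this output position is [5 0 3 / 1 5 4 / 2 7 6]. Elementwise product with the kernel and sum: 0·2 + 1·1 + 5·1 + 7·-2 + 6·3.
Output[0,1]: The receptive field on the input at this output position is [0 3 1 / 5 4 12 / 7 6 15]. Elementwise product with the kernel and sum: 3·2 + 5·1 + 4·1 + 6·-2 + 15·3.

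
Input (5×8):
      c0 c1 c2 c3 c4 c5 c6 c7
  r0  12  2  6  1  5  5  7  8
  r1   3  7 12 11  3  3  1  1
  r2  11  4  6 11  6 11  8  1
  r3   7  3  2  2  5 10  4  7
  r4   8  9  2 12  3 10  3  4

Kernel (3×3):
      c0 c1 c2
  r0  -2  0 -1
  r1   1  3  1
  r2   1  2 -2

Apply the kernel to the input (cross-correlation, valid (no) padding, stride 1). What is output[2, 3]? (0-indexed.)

-8

The receptive field on the input at this output position is [11 6 11 / 2 5 10 / 12 3 10]. Elementwise product with the kernel and sum: 11·-2 + 11·-1 + 2·1 + 5·3 + 10·1 + 12·1 + 3·2 + 10·-2.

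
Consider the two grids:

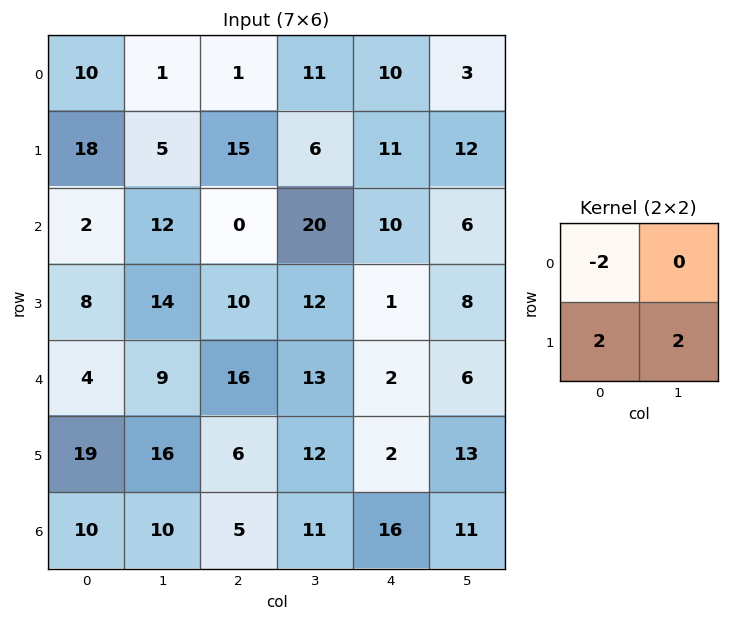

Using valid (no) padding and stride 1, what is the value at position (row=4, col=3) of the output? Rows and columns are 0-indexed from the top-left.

2

The receptive field on the input at this output position is [13 2 / 12 2]. Elementwise product with the kernel and sum: 13·-2 + 12·2 + 2·2.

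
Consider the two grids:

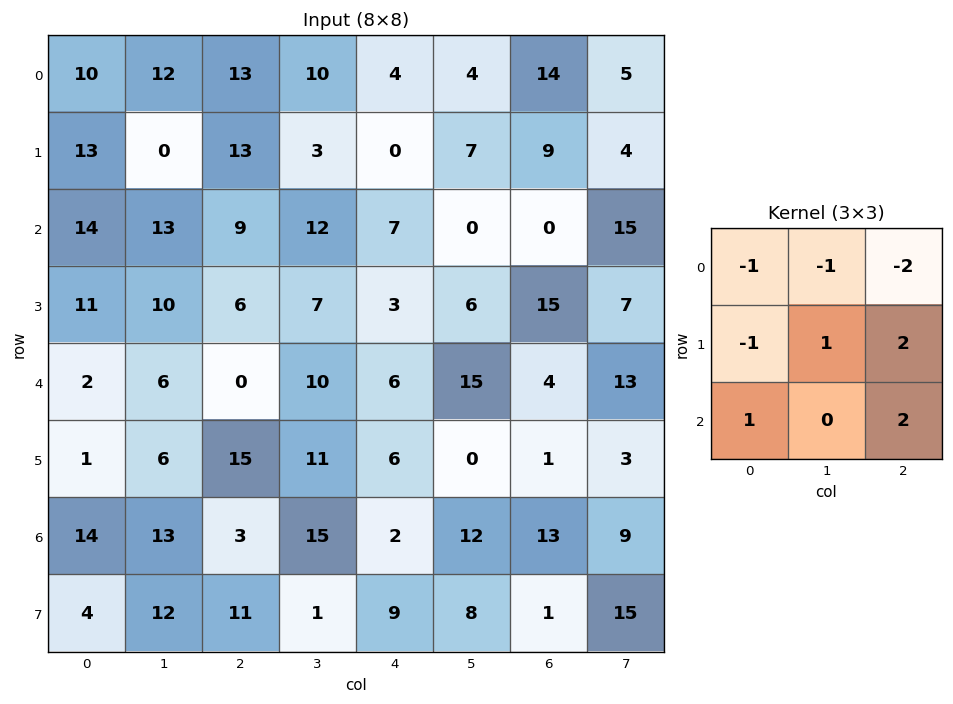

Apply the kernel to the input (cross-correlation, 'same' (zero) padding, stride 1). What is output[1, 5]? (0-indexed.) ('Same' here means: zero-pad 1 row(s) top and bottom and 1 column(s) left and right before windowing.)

The receptive field on the zero-padded input at this output position is [4 4 14 / 0 7 9 / 7 0 0]. Elementwise product with the kernel and sum: 4·-1 + 4·-1 + 14·-2 + 0·-1 + 7·1 + 9·2 + 7·1 + 0·2.

-4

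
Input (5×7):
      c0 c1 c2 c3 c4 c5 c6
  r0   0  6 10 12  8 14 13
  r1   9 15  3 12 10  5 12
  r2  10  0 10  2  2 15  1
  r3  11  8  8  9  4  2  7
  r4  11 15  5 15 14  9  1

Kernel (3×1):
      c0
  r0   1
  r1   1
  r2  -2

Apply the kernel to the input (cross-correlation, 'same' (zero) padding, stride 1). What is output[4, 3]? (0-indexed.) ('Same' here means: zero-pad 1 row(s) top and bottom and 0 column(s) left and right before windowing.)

24

The receptive field on the zero-padded input at this output position is [9 / 15 / 0]. Elementwise product with the kernel and sum: 9·1 + 15·1 + 0·-2.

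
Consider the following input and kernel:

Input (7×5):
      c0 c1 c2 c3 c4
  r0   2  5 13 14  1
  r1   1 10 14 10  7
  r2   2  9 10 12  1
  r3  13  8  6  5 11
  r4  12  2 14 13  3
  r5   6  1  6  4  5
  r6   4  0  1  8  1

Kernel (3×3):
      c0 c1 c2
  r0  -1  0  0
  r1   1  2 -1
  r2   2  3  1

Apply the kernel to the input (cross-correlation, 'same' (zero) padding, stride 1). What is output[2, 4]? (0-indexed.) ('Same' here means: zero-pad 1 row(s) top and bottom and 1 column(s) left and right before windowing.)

47

The receptive field on the zero-padded input at this output position is [10 7 0 / 12 1 0 / 5 11 0]. Elementwise product with the kernel and sum: 10·-1 + 12·1 + 1·2 + 0·-1 + 5·2 + 11·3 + 0·1.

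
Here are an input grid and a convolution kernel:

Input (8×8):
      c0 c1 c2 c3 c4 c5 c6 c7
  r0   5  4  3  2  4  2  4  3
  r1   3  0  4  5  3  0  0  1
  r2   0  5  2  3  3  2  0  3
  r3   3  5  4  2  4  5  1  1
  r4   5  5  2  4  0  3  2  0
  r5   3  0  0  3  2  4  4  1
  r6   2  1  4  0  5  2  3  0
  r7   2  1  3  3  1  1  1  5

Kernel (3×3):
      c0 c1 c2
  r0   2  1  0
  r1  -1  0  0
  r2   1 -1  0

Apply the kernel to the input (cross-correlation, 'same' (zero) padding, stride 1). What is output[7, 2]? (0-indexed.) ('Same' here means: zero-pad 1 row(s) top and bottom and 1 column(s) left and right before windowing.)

The receptive field on the zero-padded input at this output position is [1 4 0 / 1 3 3 / 0 0 0]. Elementwise product with the kernel and sum: 1·2 + 4·1 + 1·-1 + 0·1 + 0·-1.

5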